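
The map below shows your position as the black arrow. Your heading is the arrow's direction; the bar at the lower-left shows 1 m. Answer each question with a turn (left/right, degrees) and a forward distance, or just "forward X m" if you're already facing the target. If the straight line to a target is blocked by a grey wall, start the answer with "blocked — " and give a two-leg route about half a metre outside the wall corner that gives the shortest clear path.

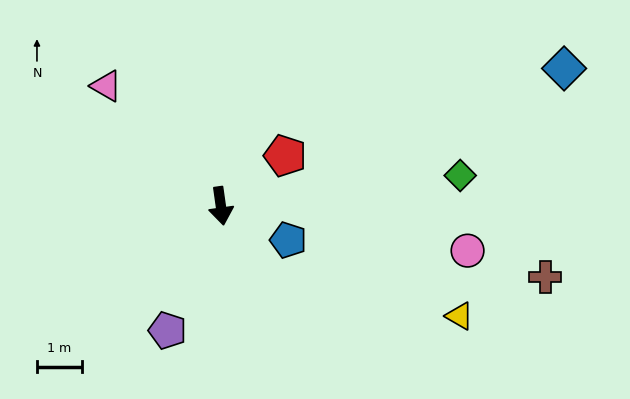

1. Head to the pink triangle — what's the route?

turn right 144°, forward 3.7 m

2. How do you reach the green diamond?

turn left 89°, forward 5.4 m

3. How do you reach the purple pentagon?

turn right 31°, forward 3.0 m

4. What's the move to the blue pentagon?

turn left 55°, forward 1.7 m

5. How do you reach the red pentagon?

turn left 120°, forward 1.8 m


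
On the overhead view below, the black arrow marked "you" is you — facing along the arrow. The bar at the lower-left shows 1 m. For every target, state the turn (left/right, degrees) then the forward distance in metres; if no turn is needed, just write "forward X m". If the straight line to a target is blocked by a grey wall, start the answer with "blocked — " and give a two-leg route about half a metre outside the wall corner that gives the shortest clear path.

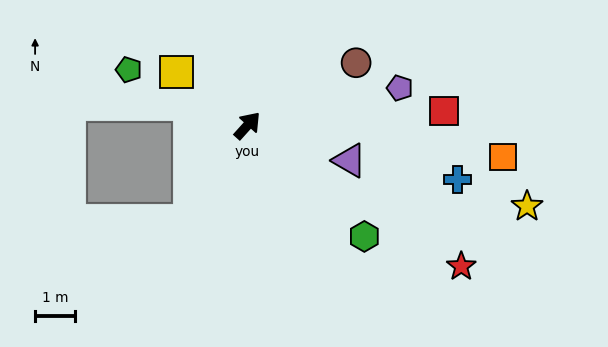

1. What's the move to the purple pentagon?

turn right 34°, forward 3.9 m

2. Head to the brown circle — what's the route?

turn right 18°, forward 3.1 m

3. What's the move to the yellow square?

turn left 95°, forward 2.2 m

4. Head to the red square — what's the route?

turn right 44°, forward 4.9 m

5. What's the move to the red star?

turn right 81°, forward 6.4 m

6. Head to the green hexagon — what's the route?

turn right 92°, forward 4.0 m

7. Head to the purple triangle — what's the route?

turn right 67°, forward 2.7 m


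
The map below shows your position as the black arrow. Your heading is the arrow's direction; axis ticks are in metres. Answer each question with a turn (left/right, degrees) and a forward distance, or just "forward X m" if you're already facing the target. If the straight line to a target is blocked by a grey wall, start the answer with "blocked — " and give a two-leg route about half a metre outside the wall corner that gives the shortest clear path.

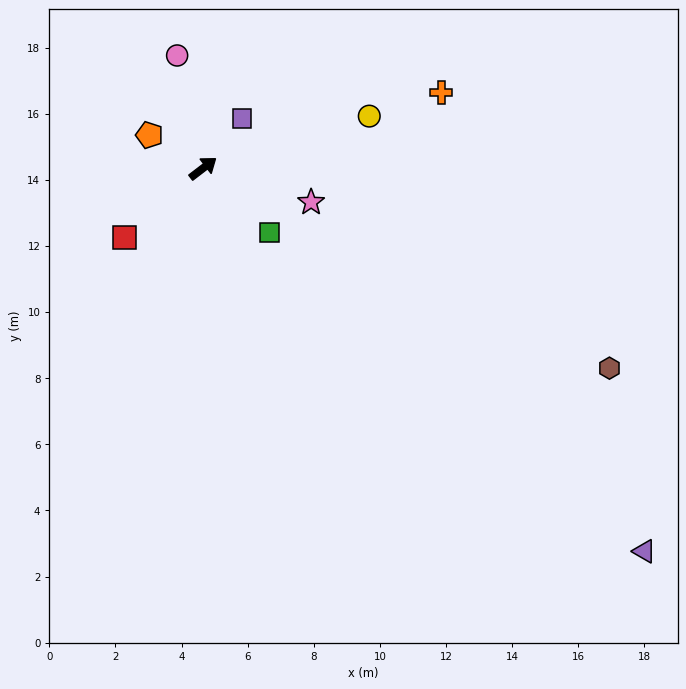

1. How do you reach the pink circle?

turn left 66°, forward 3.5 m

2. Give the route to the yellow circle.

turn right 20°, forward 5.3 m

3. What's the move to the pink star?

turn right 55°, forward 3.4 m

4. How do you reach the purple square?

turn left 14°, forward 1.9 m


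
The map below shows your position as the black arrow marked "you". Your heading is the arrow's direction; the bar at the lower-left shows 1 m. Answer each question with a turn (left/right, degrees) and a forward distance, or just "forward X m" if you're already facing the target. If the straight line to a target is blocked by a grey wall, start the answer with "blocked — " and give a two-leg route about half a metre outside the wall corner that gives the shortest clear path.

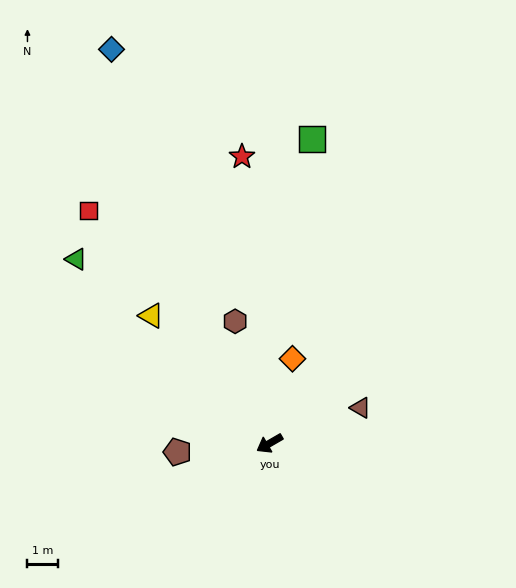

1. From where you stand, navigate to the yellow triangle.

turn right 77°, forward 5.6 m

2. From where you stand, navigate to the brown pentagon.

turn right 25°, forward 3.0 m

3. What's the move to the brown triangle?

turn left 171°, forward 3.2 m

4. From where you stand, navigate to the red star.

turn right 115°, forward 9.3 m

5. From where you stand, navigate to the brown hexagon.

turn right 104°, forward 4.1 m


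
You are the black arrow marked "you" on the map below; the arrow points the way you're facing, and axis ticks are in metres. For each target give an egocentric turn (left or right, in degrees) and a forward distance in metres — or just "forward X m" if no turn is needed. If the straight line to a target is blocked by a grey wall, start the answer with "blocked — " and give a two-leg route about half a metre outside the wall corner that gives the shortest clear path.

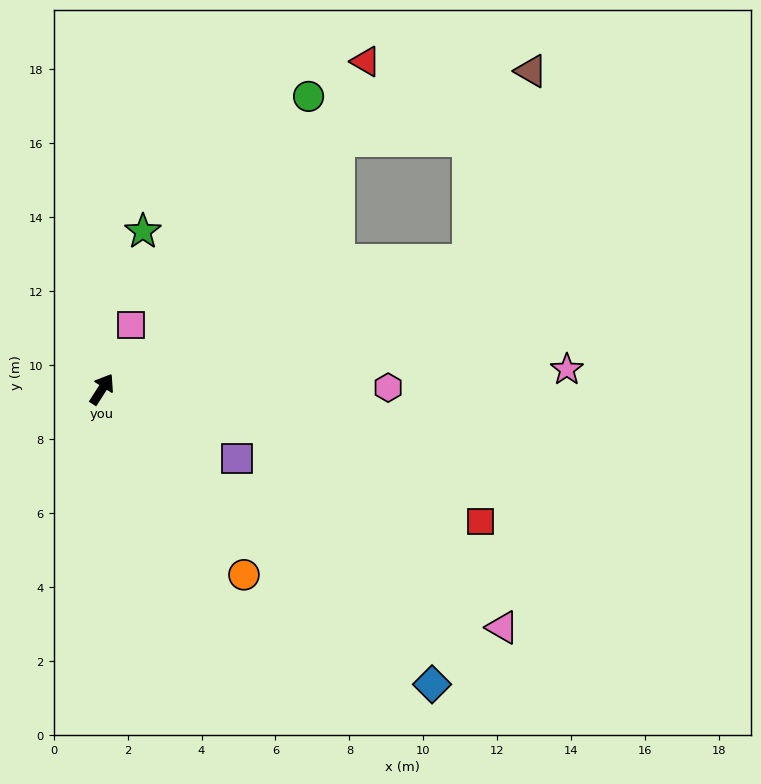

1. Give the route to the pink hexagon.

turn right 57°, forward 7.7 m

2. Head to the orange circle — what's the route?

turn right 110°, forward 6.3 m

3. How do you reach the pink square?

turn left 8°, forward 1.9 m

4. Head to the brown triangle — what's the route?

blocked — turn right 38°, forward 10.5 m, then turn left 52°, forward 5.4 m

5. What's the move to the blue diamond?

turn right 99°, forward 12.0 m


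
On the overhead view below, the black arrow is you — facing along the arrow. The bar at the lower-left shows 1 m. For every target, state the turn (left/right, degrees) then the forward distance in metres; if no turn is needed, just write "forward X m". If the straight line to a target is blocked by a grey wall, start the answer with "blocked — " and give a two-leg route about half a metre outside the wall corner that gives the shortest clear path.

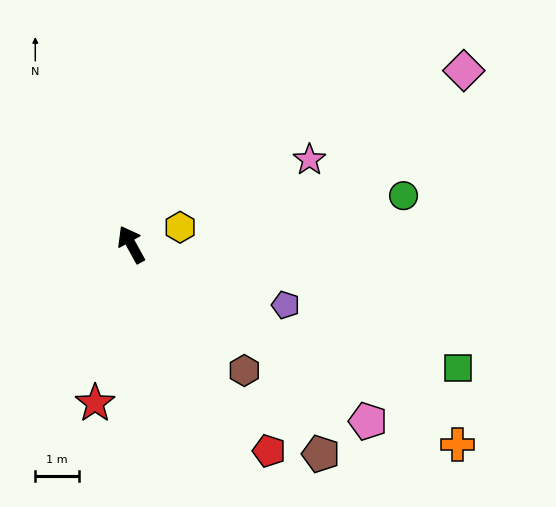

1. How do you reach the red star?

turn left 138°, forward 3.7 m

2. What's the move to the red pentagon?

turn right 175°, forward 5.7 m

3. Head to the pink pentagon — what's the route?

turn right 156°, forward 6.7 m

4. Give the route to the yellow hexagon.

turn right 100°, forward 1.2 m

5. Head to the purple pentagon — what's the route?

turn right 140°, forward 3.8 m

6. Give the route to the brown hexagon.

turn right 167°, forward 3.9 m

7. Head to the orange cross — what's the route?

turn right 150°, forward 8.7 m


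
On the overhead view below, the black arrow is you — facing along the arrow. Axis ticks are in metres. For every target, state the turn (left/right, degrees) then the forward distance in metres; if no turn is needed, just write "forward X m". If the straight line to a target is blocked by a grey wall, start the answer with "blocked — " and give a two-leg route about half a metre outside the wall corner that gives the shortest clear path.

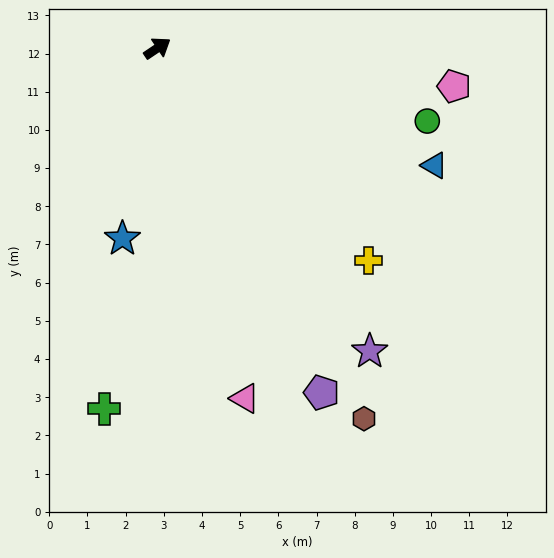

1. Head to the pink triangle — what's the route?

turn right 110°, forward 9.5 m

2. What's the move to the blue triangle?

turn right 57°, forward 7.9 m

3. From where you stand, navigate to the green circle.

turn right 49°, forward 7.3 m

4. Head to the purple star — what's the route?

turn right 89°, forward 9.7 m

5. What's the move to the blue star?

turn right 134°, forward 5.1 m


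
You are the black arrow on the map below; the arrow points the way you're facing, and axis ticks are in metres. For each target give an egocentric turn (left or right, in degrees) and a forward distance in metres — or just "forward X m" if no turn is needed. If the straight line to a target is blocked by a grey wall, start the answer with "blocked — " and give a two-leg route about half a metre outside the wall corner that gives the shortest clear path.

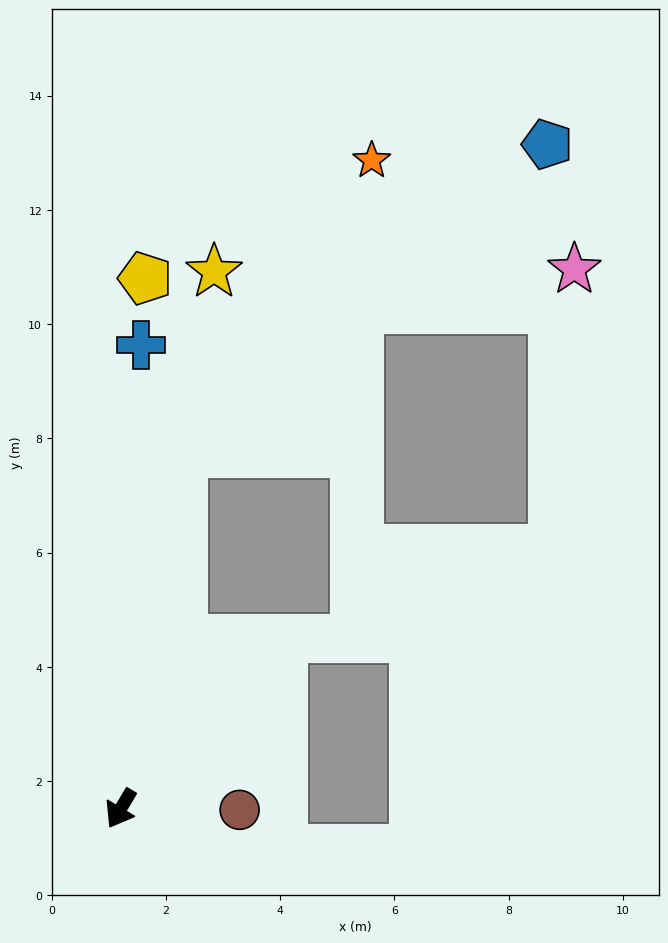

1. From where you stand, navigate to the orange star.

blocked — turn right 159°, forward 6.3 m, then turn right 23°, forward 6.1 m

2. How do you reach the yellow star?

turn right 159°, forward 9.5 m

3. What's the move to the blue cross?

turn right 152°, forward 8.1 m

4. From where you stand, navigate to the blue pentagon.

blocked — turn right 159°, forward 6.3 m, then turn right 40°, forward 8.3 m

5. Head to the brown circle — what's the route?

turn left 120°, forward 2.1 m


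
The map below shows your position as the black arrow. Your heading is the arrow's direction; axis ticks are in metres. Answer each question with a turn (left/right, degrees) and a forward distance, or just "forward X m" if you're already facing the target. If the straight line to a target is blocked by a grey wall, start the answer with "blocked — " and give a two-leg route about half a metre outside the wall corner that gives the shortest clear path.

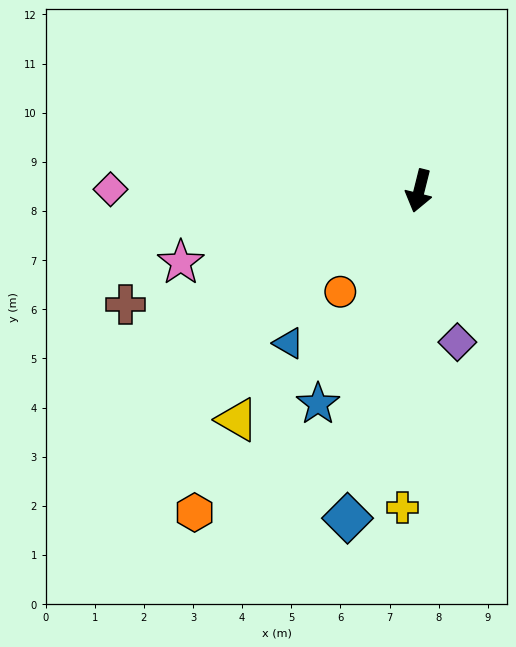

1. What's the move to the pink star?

turn right 59°, forward 5.1 m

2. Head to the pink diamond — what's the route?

turn right 76°, forward 6.3 m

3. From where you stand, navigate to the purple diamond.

turn left 28°, forward 3.2 m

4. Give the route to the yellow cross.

turn left 11°, forward 6.5 m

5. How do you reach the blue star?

turn right 11°, forward 4.8 m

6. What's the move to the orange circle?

turn right 24°, forward 2.6 m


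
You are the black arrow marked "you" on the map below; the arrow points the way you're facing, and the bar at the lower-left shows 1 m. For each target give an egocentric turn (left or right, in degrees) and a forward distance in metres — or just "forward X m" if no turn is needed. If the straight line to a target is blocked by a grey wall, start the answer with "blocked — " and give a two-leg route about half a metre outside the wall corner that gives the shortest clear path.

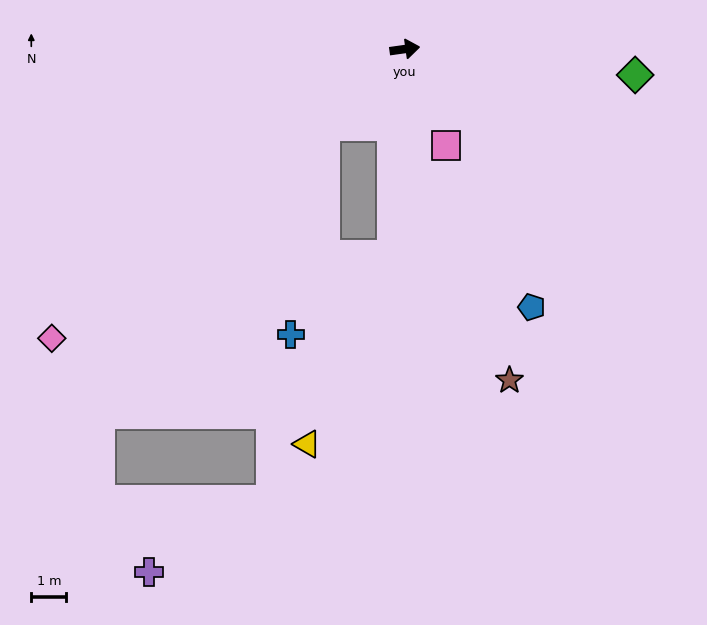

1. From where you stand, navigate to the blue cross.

blocked — turn right 144°, forward 3.2 m, then turn left 37°, forward 6.0 m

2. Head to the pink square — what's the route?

turn right 75°, forward 3.0 m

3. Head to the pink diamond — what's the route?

turn right 149°, forward 13.0 m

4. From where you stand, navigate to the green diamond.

turn right 14°, forward 6.6 m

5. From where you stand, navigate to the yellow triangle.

blocked — turn right 102°, forward 5.9 m, then turn right 20°, forward 5.9 m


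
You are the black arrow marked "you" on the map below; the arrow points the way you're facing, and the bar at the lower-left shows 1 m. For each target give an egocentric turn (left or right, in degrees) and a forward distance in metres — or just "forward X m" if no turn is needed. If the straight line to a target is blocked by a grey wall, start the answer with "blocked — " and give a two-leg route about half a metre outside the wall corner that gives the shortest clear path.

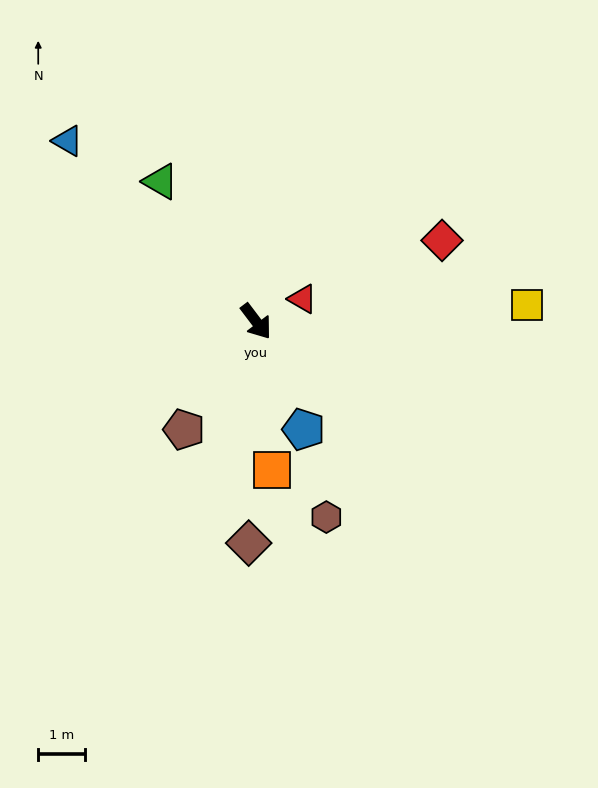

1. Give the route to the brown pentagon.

turn right 71°, forward 2.8 m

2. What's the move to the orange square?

turn right 31°, forward 3.2 m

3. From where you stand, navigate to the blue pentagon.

turn right 13°, forward 2.5 m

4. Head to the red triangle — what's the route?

turn left 79°, forward 1.1 m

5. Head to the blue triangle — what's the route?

turn right 171°, forward 5.6 m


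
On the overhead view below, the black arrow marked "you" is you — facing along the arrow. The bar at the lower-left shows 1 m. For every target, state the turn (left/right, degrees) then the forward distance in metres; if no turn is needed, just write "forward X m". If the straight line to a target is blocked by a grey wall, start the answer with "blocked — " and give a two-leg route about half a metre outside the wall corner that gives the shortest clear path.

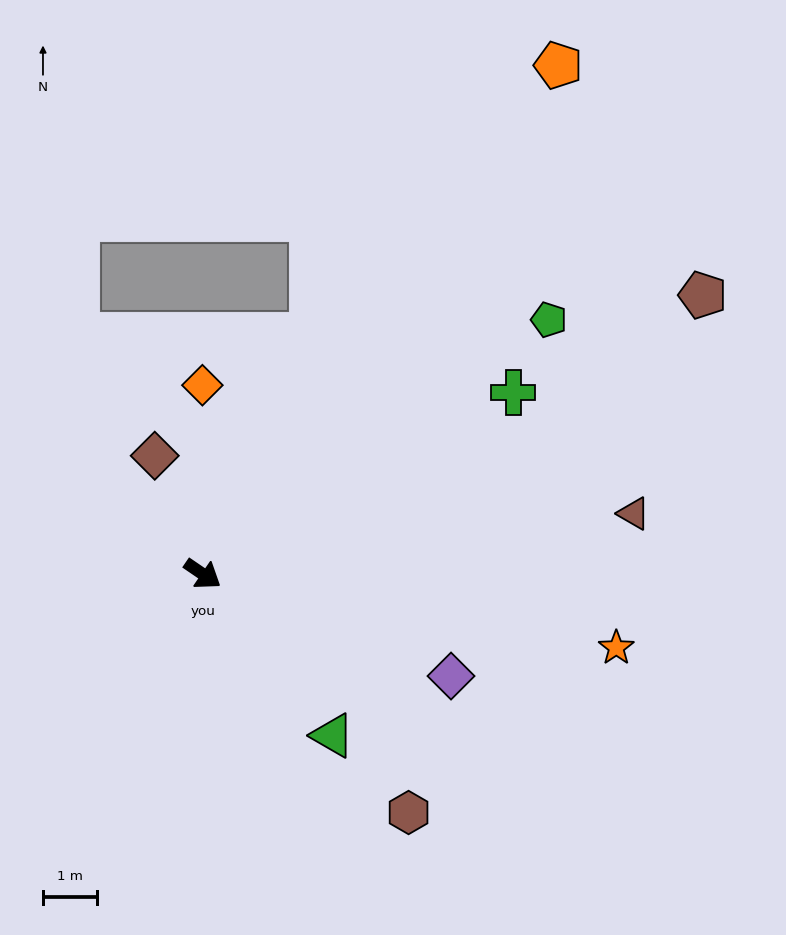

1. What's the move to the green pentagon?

turn left 71°, forward 8.0 m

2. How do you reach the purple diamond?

turn left 12°, forward 5.0 m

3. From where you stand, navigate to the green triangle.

turn right 17°, forward 3.9 m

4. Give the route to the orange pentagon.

turn left 89°, forward 11.6 m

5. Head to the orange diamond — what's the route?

turn left 124°, forward 3.5 m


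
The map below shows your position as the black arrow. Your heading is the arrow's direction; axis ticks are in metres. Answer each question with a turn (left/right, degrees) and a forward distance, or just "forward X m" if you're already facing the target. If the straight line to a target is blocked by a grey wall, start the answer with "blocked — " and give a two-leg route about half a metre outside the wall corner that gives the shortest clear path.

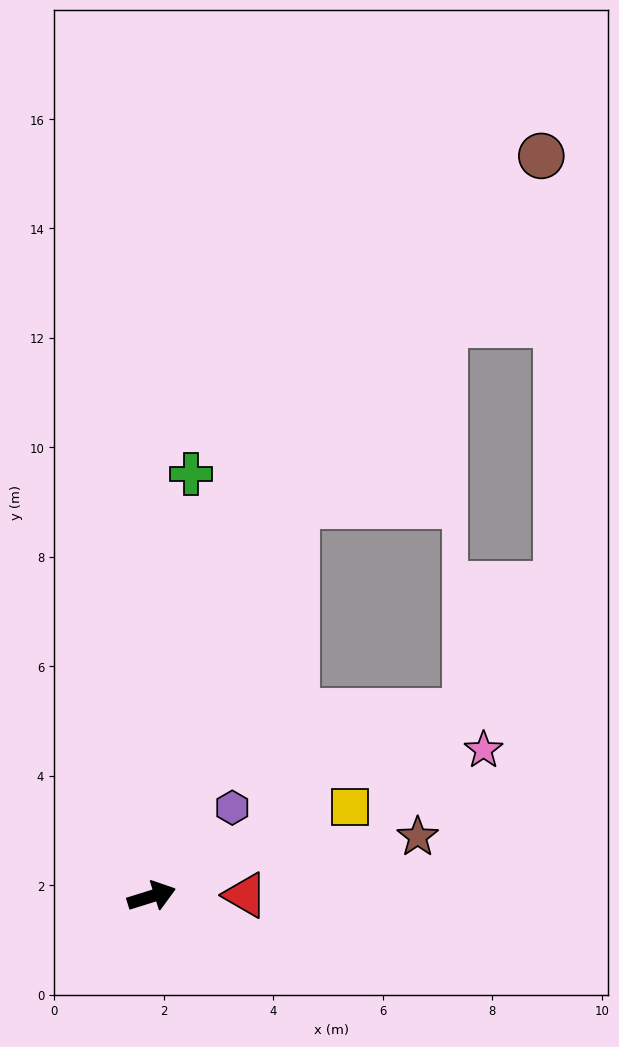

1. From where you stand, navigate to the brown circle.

blocked — turn left 52°, forward 7.6 m, then turn right 14°, forward 7.8 m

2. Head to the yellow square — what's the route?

turn left 7°, forward 4.0 m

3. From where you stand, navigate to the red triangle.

turn right 17°, forward 1.7 m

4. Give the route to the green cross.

turn left 67°, forward 7.8 m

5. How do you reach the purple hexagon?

turn left 30°, forward 2.2 m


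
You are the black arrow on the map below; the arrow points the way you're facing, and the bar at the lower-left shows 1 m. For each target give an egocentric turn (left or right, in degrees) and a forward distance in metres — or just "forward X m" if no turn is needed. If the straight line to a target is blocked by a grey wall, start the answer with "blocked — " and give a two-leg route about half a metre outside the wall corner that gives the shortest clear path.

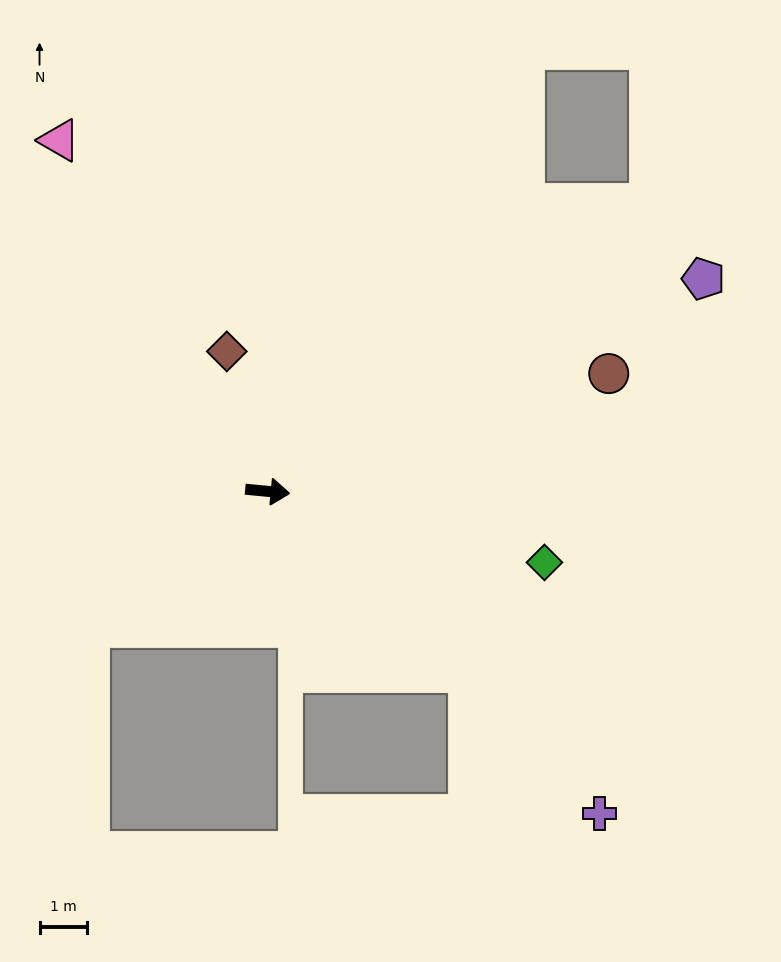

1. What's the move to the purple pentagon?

turn left 31°, forward 10.2 m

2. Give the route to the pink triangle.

turn left 126°, forward 8.6 m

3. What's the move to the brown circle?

turn left 25°, forward 7.6 m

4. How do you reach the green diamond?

turn right 9°, forward 6.0 m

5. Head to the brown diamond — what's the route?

turn left 112°, forward 3.1 m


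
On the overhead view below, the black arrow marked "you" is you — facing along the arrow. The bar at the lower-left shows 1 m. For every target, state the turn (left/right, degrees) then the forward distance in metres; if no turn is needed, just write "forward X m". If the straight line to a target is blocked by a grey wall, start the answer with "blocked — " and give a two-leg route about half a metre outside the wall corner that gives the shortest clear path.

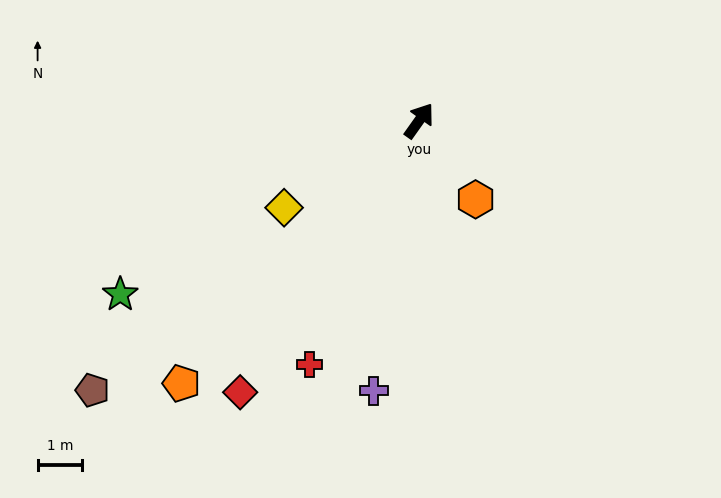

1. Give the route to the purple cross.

turn right 154°, forward 6.2 m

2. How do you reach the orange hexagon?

turn right 109°, forward 2.2 m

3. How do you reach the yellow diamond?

turn left 158°, forward 3.6 m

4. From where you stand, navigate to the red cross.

turn right 169°, forward 6.0 m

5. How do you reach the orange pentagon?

turn left 173°, forward 8.0 m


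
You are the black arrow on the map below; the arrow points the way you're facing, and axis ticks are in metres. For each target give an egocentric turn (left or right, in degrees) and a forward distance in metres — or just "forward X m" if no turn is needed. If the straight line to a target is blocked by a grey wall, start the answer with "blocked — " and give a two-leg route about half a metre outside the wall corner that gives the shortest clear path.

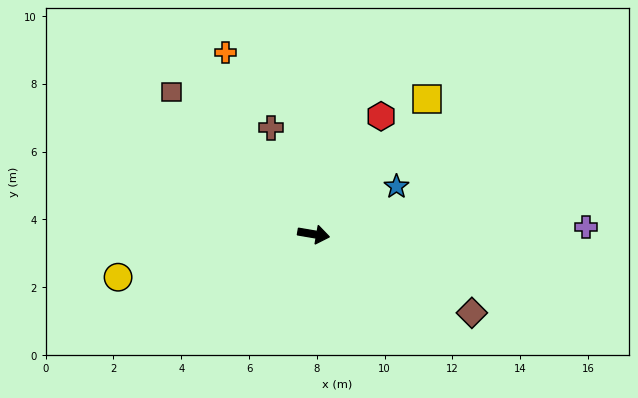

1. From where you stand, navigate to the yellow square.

turn left 60°, forward 5.2 m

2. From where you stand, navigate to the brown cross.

turn left 122°, forward 3.4 m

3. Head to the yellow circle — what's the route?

turn right 158°, forward 5.9 m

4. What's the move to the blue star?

turn left 40°, forward 2.8 m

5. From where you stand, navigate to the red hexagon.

turn left 70°, forward 4.0 m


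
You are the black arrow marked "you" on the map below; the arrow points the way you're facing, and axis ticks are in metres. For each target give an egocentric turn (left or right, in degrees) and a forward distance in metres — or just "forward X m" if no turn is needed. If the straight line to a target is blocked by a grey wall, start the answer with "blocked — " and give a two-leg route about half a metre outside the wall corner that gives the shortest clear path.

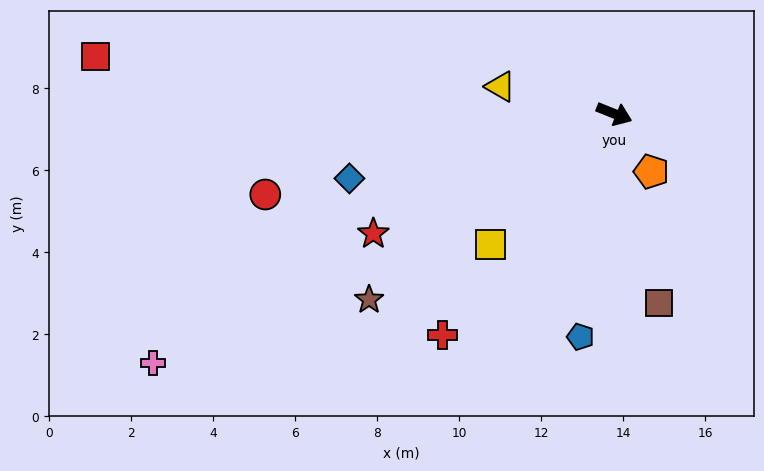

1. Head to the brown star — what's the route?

turn right 121°, forward 7.5 m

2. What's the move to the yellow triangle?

turn right 172°, forward 2.9 m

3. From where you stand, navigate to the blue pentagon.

turn right 77°, forward 5.5 m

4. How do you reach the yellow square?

turn right 111°, forward 4.4 m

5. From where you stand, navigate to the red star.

turn right 132°, forward 6.6 m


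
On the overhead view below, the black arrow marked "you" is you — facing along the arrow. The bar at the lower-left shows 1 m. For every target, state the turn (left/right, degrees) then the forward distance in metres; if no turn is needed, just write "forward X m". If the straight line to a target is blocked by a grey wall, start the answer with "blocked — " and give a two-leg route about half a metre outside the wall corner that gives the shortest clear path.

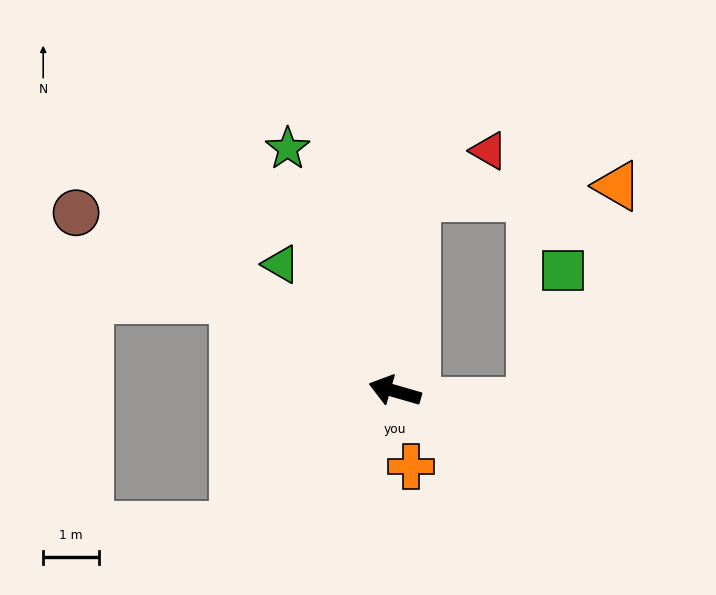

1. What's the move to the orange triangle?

blocked — turn right 80°, forward 3.5 m, then turn right 80°, forward 3.6 m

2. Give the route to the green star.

turn right 50°, forward 4.8 m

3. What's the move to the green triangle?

turn right 32°, forward 3.1 m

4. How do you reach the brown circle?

turn right 13°, forward 6.6 m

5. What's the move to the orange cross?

turn left 118°, forward 1.4 m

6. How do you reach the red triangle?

blocked — turn right 80°, forward 3.5 m, then turn right 51°, forward 1.5 m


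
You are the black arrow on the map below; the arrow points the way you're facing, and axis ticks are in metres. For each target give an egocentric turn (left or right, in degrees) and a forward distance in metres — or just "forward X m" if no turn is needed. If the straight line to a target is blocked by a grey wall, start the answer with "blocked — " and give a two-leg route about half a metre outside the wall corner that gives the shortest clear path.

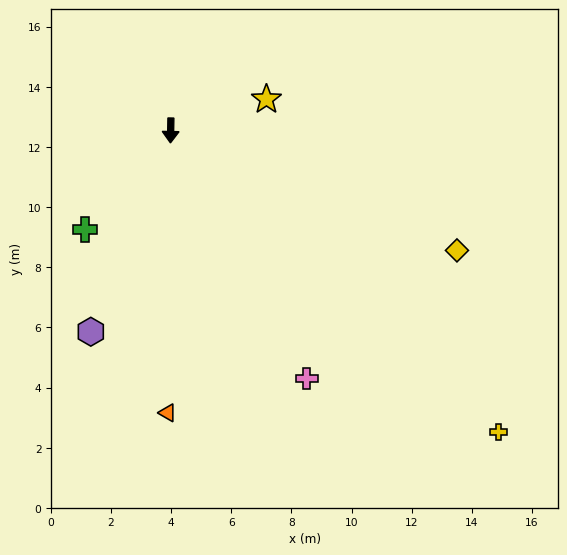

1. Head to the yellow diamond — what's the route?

turn left 68°, forward 10.3 m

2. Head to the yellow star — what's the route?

turn left 109°, forward 3.3 m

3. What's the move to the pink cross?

turn left 30°, forward 9.4 m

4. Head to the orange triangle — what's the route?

forward 9.4 m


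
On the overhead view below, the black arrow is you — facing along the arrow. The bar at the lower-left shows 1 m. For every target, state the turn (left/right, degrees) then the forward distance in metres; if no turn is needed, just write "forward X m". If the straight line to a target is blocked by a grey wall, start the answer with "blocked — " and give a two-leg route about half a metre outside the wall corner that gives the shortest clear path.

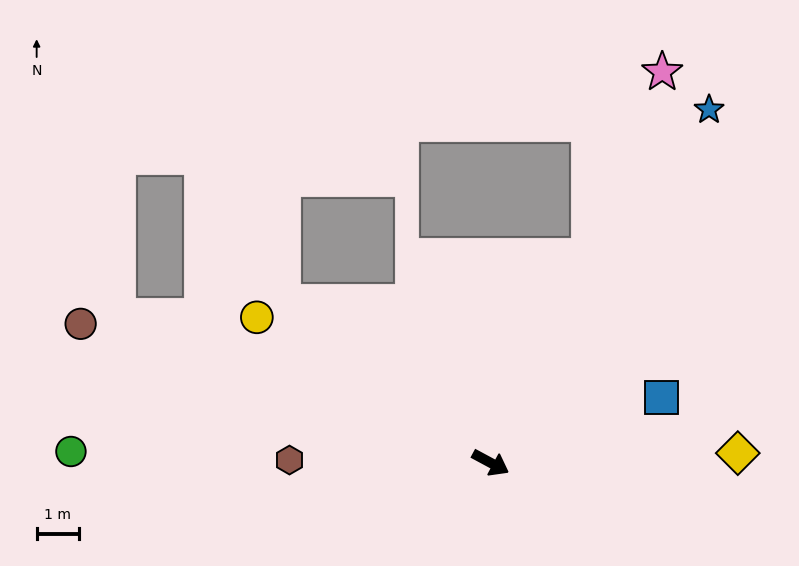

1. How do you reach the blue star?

turn left 87°, forward 9.8 m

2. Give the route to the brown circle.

turn right 170°, forward 10.2 m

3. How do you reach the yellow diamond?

turn left 31°, forward 5.8 m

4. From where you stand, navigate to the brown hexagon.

turn right 152°, forward 4.7 m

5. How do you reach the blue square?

turn left 49°, forward 4.3 m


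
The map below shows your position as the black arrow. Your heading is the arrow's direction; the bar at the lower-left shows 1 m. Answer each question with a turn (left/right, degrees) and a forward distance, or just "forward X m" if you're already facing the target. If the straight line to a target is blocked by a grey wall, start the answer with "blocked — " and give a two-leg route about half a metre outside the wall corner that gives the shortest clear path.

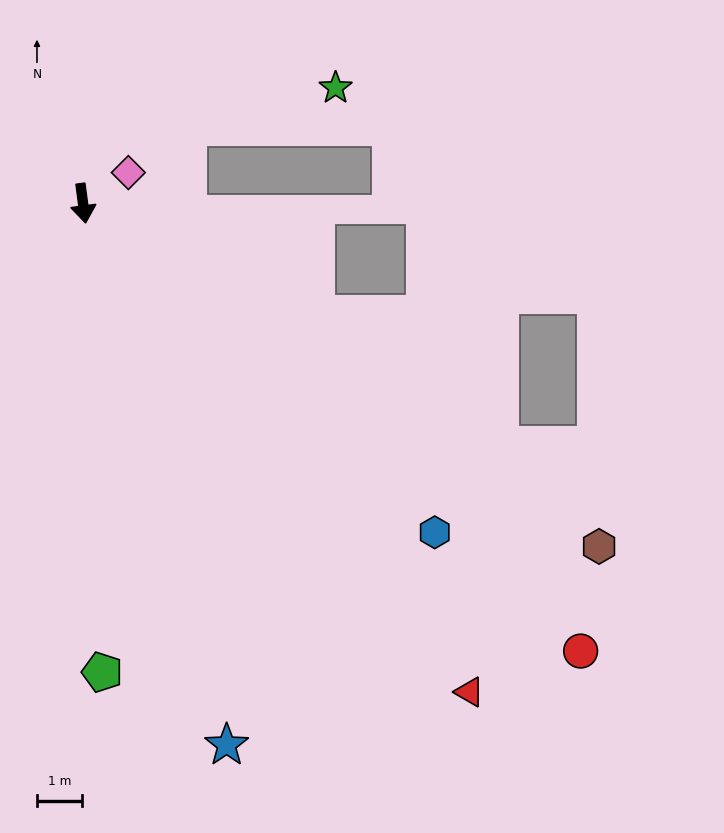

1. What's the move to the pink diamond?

turn left 117°, forward 1.2 m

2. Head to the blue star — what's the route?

turn left 7°, forward 12.3 m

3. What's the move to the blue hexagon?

turn left 39°, forward 10.6 m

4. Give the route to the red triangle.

turn left 31°, forward 13.7 m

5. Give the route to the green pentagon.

turn right 5°, forward 10.3 m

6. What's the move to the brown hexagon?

turn left 49°, forward 13.6 m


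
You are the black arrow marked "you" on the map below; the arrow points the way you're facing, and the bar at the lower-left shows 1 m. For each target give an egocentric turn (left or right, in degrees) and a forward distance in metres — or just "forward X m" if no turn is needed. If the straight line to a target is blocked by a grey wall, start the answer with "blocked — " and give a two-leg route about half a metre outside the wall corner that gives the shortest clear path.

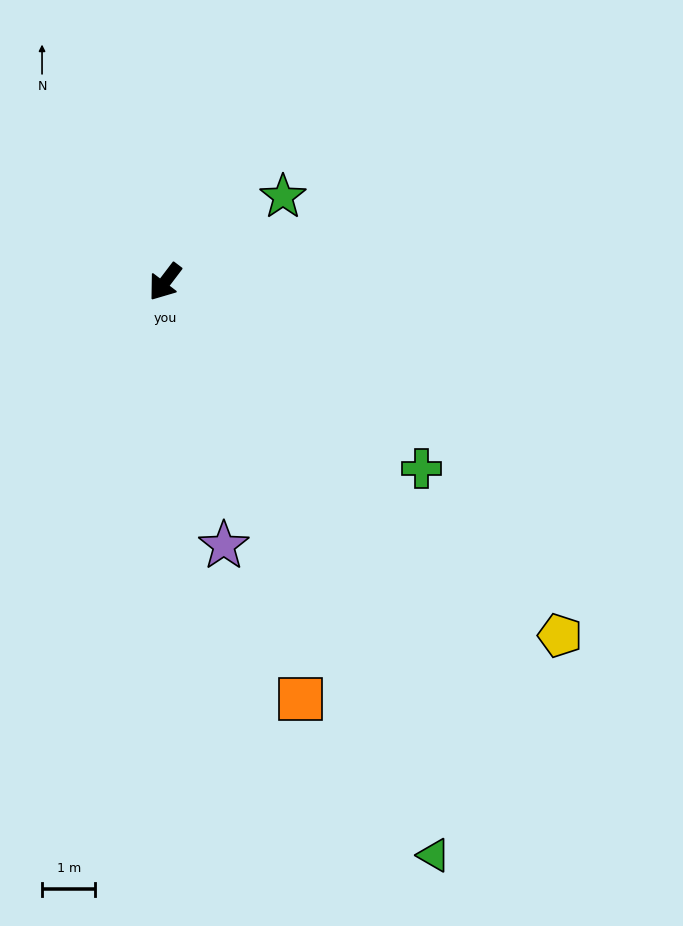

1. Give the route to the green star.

turn left 163°, forward 2.7 m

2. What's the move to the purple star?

turn left 50°, forward 5.1 m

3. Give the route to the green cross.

turn left 91°, forward 6.0 m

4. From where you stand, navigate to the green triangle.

turn left 62°, forward 11.9 m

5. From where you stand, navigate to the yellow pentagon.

turn left 85°, forward 10.0 m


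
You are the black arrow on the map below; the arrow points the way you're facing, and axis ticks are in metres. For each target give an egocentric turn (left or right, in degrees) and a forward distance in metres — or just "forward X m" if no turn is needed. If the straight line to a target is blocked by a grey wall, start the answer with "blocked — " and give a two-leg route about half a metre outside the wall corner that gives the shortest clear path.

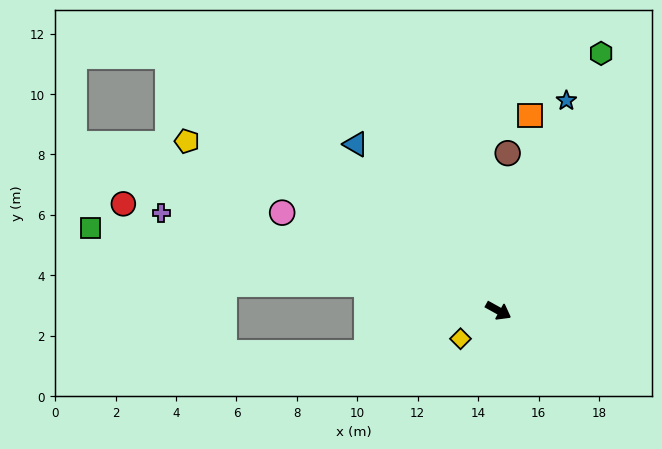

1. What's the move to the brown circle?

turn left 116°, forward 5.2 m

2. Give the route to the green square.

turn right 163°, forward 13.8 m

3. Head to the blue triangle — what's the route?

turn left 160°, forward 7.3 m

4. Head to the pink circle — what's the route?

turn right 175°, forward 7.9 m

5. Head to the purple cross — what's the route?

turn right 167°, forward 11.6 m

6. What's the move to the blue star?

turn left 101°, forward 7.3 m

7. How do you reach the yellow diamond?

turn right 115°, forward 1.6 m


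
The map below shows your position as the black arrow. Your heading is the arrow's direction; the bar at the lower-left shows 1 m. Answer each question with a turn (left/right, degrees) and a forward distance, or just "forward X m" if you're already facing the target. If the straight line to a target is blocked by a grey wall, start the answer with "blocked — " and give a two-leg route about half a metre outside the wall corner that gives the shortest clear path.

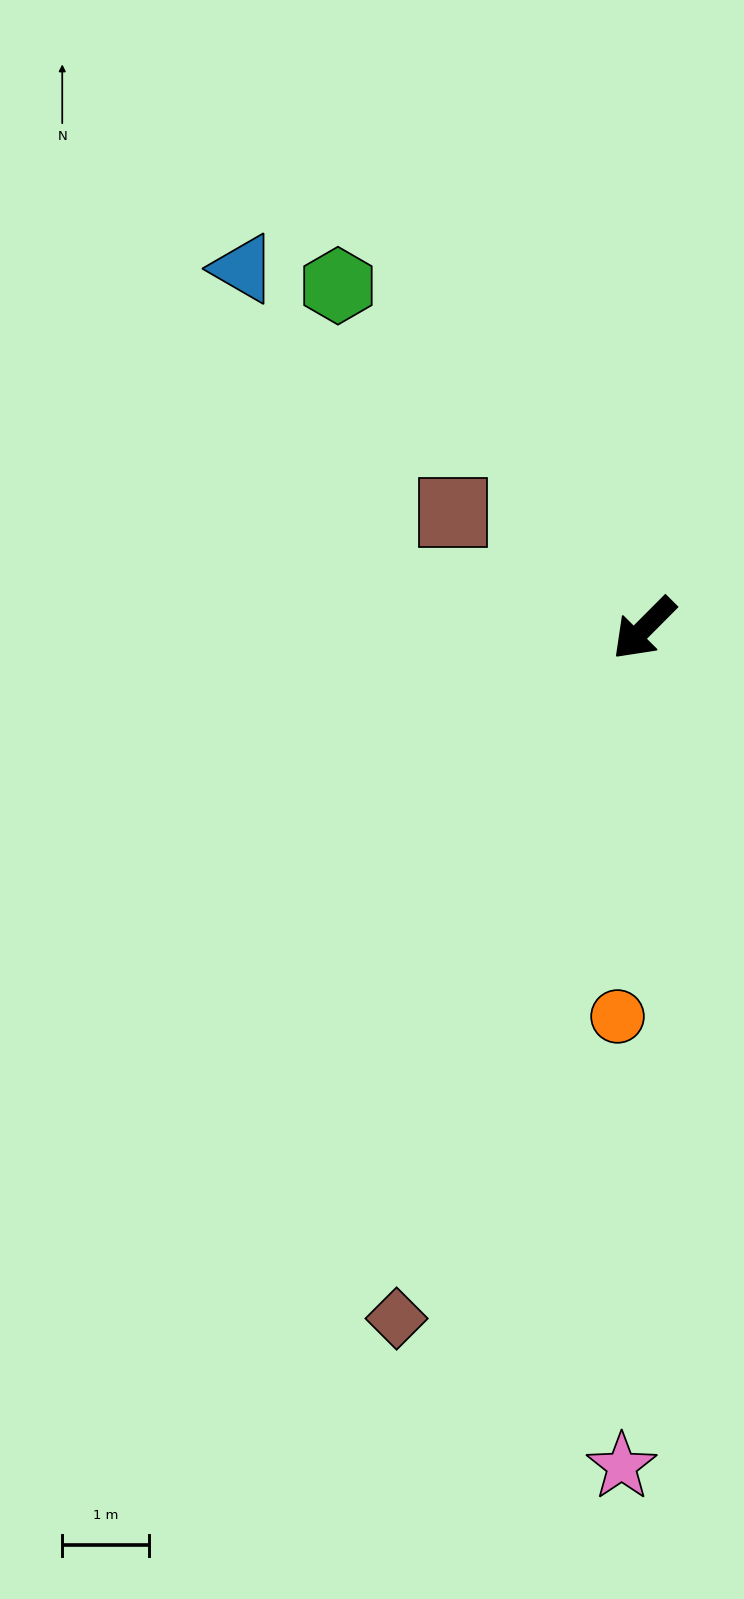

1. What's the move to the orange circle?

turn left 41°, forward 4.5 m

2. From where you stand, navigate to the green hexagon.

turn right 93°, forward 5.3 m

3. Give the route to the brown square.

turn right 76°, forward 2.6 m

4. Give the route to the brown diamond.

turn left 25°, forward 8.5 m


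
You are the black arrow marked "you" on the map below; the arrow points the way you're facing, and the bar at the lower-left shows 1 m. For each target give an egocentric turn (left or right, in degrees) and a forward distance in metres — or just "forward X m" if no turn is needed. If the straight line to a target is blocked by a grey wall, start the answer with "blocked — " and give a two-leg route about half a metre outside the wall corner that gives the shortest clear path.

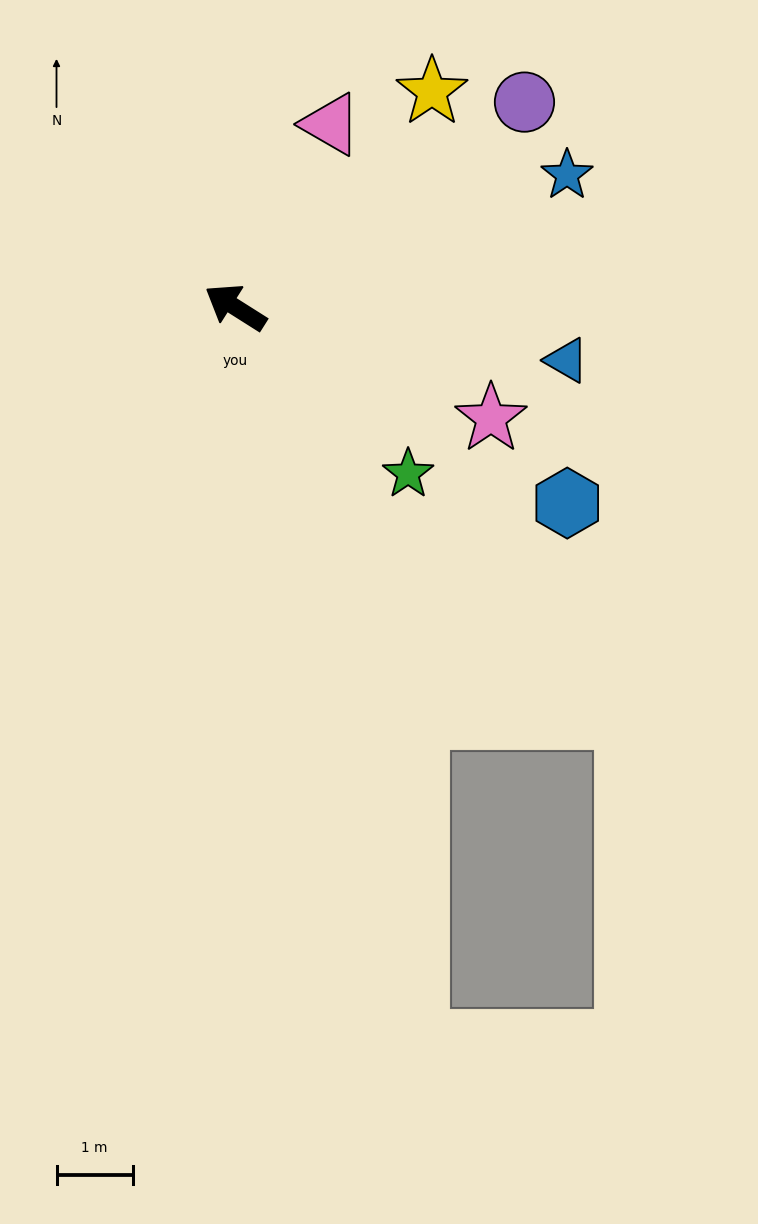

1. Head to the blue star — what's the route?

turn right 126°, forward 4.7 m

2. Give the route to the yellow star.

turn right 100°, forward 3.8 m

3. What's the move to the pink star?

turn right 171°, forward 3.7 m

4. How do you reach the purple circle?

turn right 112°, forward 4.7 m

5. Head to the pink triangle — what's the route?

turn right 85°, forward 2.7 m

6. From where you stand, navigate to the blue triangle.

turn right 157°, forward 4.4 m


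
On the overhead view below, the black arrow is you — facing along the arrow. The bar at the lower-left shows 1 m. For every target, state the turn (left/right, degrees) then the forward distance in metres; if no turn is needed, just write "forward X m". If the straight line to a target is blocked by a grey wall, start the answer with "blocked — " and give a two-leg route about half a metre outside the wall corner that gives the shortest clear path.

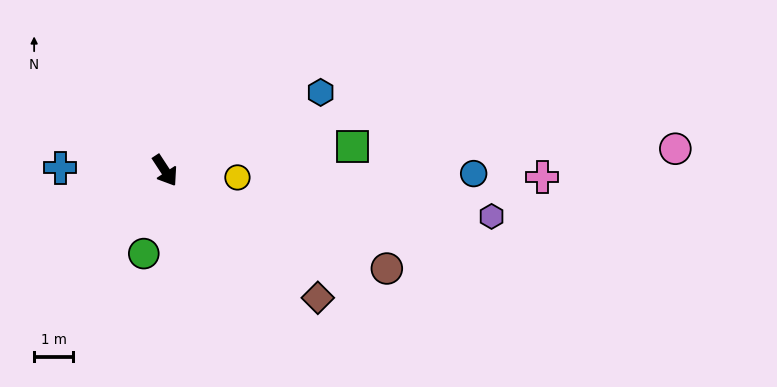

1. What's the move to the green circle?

turn right 48°, forward 2.2 m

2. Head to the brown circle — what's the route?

turn left 33°, forward 6.2 m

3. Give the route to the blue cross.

turn right 125°, forward 2.7 m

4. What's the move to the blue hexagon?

turn left 83°, forward 4.5 m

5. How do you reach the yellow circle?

turn left 51°, forward 1.9 m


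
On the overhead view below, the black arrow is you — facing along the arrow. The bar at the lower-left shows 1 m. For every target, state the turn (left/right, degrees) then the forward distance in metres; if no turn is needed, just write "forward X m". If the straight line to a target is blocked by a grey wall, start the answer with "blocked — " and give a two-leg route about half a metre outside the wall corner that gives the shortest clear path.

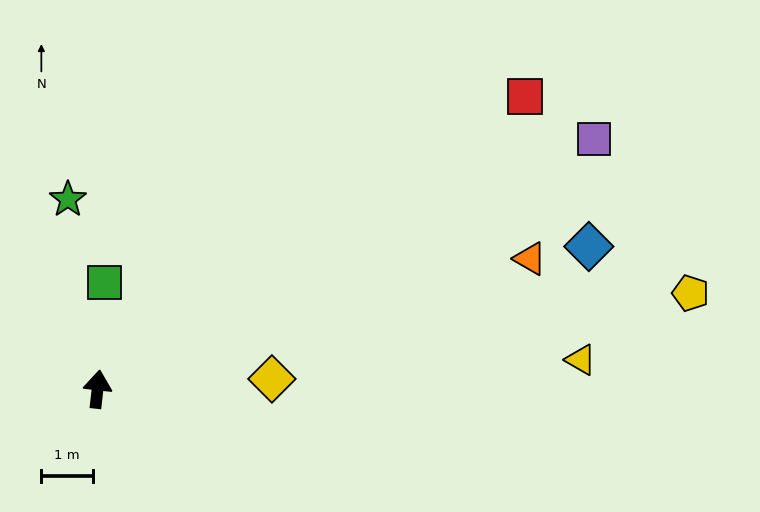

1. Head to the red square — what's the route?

turn right 49°, forward 10.1 m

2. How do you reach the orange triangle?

turn right 67°, forward 8.8 m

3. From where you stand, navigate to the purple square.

turn right 57°, forward 10.8 m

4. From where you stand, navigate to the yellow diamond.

turn right 80°, forward 3.4 m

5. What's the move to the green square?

turn left 3°, forward 2.1 m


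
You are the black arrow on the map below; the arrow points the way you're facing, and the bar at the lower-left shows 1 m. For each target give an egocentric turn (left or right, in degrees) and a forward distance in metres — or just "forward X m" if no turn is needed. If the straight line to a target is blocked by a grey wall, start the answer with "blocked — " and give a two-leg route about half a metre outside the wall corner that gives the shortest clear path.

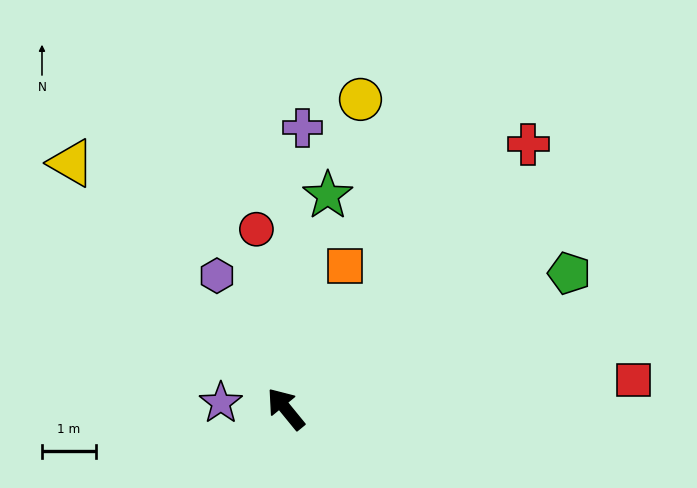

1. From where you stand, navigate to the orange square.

turn right 62°, forward 2.9 m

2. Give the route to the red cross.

turn right 82°, forward 6.7 m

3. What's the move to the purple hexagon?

turn right 12°, forward 2.8 m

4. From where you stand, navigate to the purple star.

turn left 46°, forward 1.2 m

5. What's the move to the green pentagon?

turn right 104°, forward 5.8 m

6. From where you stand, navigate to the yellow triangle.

forward 6.0 m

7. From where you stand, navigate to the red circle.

turn right 30°, forward 3.4 m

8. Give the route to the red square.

turn right 124°, forward 6.5 m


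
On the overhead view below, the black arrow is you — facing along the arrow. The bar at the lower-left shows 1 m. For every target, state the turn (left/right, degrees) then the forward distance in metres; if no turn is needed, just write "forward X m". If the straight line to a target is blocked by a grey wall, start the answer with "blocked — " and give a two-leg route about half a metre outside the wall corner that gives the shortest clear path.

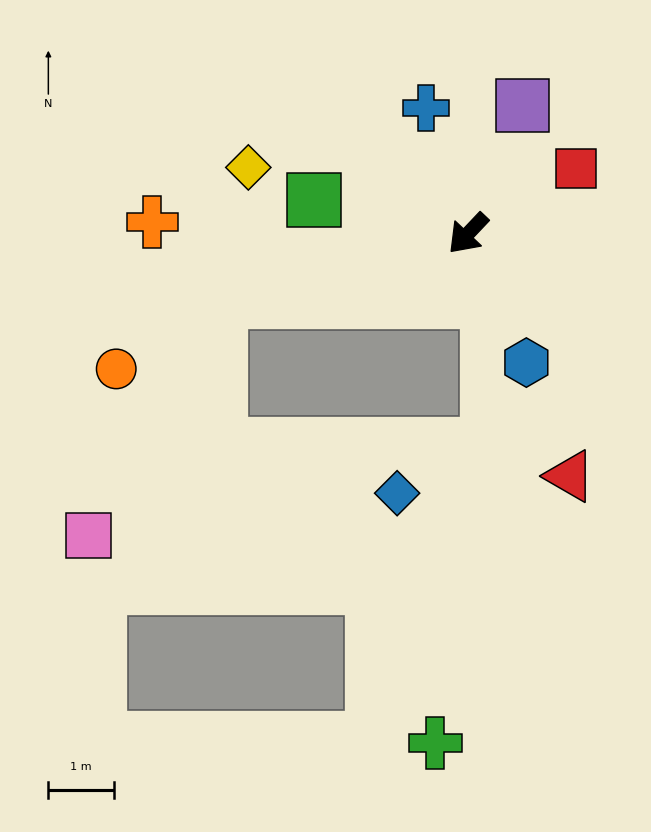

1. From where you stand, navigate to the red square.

turn left 165°, forward 1.9 m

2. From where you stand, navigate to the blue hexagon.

turn left 68°, forward 2.2 m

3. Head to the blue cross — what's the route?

turn right 118°, forward 2.0 m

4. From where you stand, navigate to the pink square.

blocked — turn right 32°, forward 3.9 m, then turn left 46°, forward 4.1 m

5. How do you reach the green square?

turn right 59°, forward 2.4 m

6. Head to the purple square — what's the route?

turn right 160°, forward 2.1 m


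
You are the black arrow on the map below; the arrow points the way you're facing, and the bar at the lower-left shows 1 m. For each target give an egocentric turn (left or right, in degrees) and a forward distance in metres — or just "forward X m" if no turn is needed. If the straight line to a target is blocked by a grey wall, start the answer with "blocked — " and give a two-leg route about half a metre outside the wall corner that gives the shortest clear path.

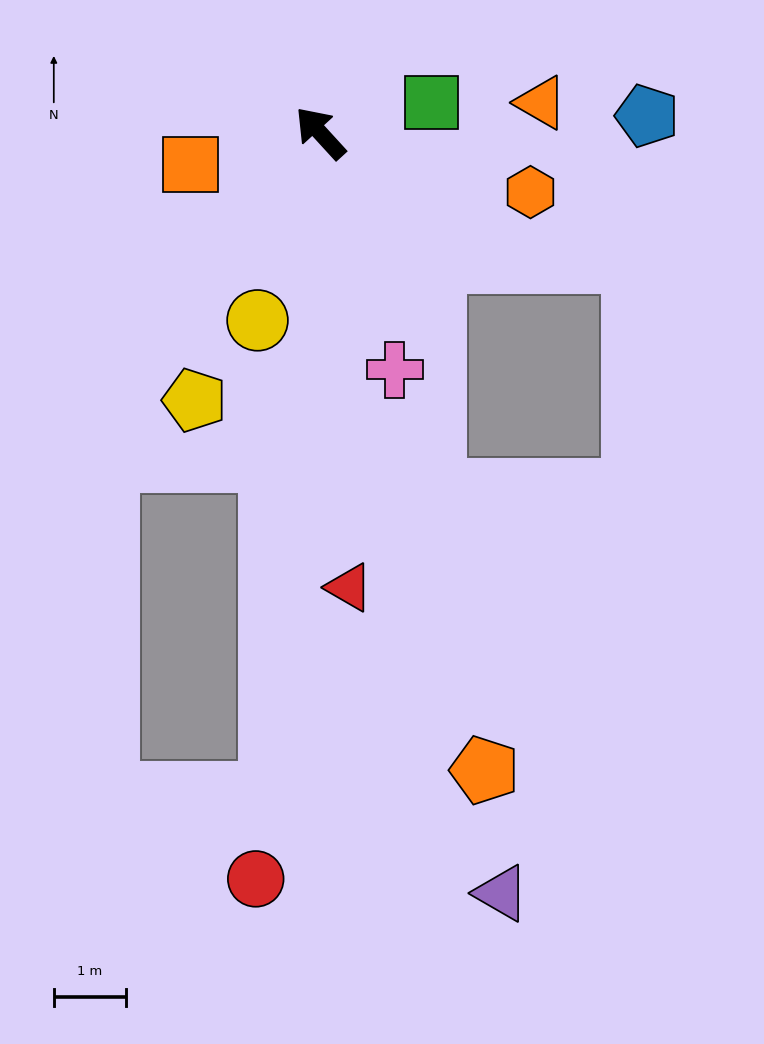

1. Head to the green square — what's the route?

turn right 117°, forward 1.6 m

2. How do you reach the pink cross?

turn left 155°, forward 3.4 m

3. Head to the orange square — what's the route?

turn left 61°, forward 1.9 m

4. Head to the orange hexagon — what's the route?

turn right 148°, forward 3.0 m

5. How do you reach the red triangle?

turn left 141°, forward 6.3 m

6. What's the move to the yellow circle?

turn left 119°, forward 2.7 m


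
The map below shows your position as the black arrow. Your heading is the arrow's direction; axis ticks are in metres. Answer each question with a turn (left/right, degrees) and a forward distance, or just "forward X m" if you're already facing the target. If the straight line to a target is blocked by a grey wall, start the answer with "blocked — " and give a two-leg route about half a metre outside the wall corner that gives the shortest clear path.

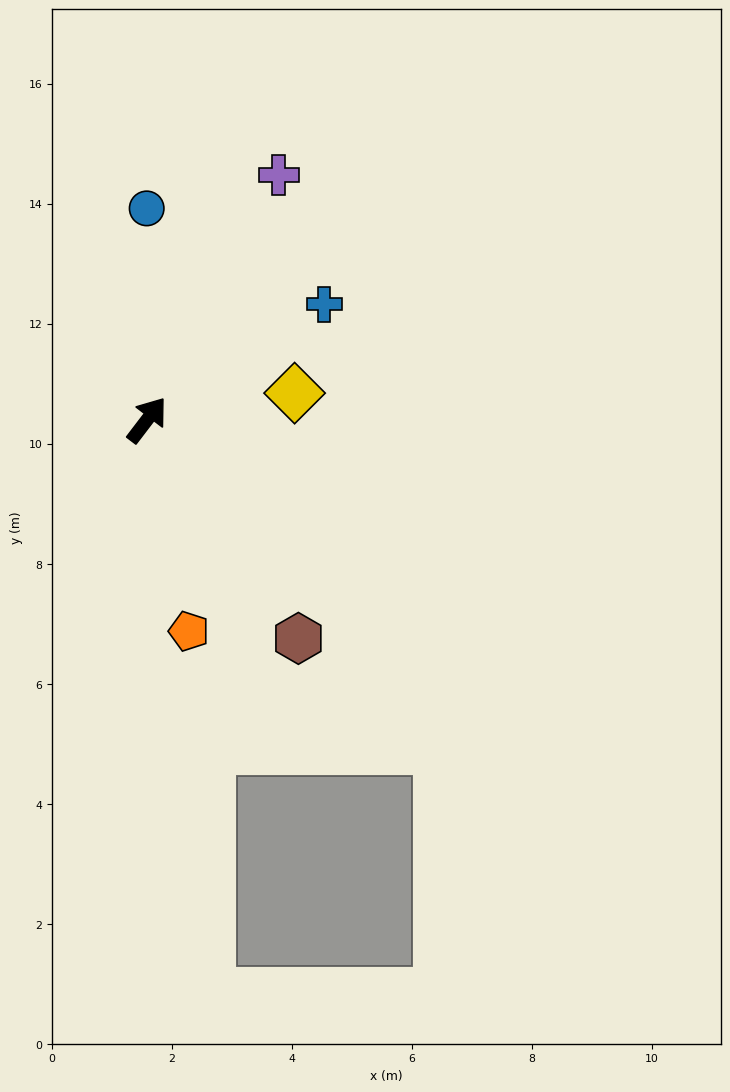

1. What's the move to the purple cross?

turn left 9°, forward 4.6 m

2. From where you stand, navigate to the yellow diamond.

turn right 42°, forward 2.5 m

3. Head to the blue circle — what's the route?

turn left 37°, forward 3.5 m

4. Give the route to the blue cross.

turn right 20°, forward 3.5 m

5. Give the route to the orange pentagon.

turn right 131°, forward 3.6 m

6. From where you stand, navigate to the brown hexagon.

turn right 108°, forward 4.4 m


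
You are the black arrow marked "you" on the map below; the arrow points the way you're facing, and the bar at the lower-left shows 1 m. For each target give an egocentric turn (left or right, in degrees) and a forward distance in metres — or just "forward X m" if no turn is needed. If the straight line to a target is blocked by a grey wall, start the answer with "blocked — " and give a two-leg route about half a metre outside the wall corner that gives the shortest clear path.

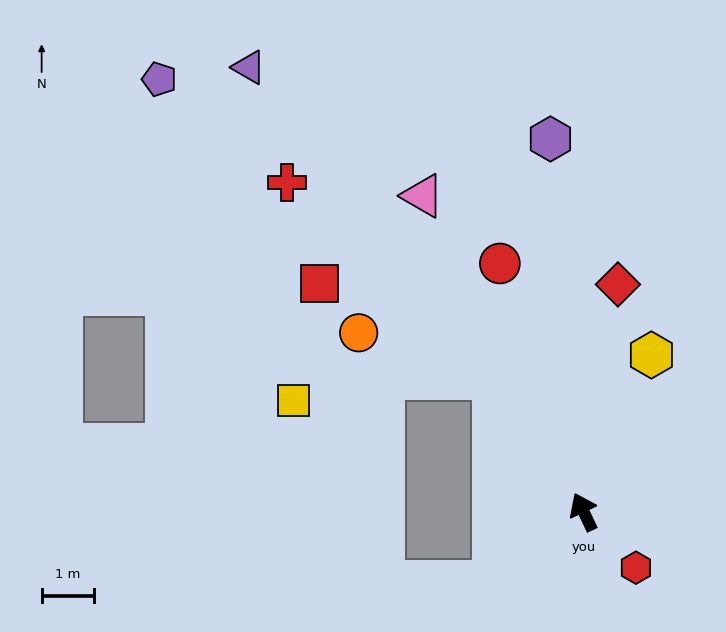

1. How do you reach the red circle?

turn right 7°, forward 5.0 m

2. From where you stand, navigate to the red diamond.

turn right 34°, forward 4.4 m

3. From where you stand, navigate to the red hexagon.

turn right 162°, forward 1.5 m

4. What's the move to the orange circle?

blocked — turn left 8°, forward 3.1 m, then turn left 38°, forward 2.8 m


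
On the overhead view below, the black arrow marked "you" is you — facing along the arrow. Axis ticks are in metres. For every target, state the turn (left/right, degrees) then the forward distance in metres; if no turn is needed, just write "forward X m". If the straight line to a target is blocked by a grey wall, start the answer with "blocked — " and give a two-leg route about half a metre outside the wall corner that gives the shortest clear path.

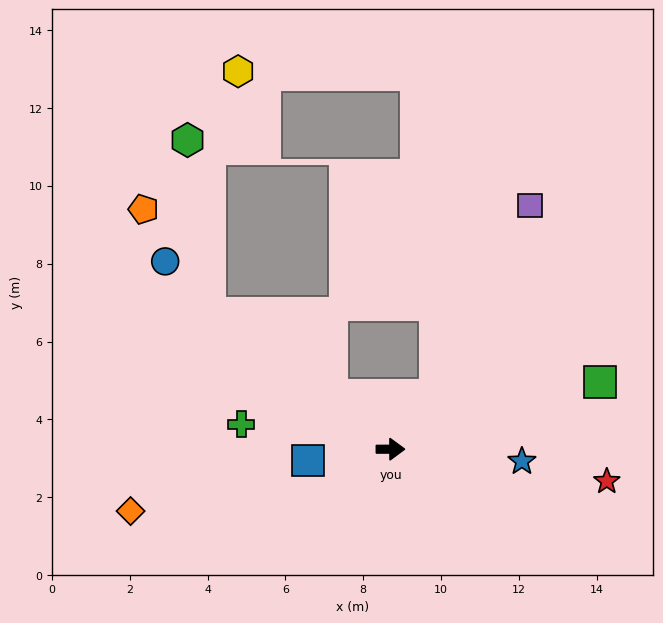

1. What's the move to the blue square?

turn right 173°, forward 2.1 m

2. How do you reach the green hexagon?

blocked — turn left 143°, forward 5.8 m, then turn right 46°, forward 4.5 m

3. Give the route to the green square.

turn left 18°, forward 5.7 m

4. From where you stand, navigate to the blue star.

turn right 5°, forward 3.4 m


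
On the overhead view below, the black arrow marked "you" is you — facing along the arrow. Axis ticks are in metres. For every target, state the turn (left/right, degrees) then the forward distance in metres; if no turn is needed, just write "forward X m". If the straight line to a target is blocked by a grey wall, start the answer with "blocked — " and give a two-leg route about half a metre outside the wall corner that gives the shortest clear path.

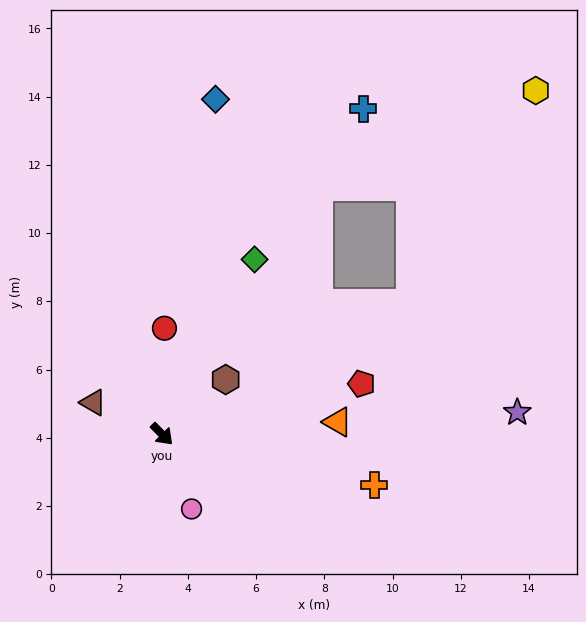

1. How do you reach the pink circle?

turn right 23°, forward 2.4 m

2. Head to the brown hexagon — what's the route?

turn left 86°, forward 2.5 m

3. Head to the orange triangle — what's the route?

turn left 49°, forward 5.2 m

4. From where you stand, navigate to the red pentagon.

turn left 59°, forward 6.0 m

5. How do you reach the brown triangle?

turn right 159°, forward 2.2 m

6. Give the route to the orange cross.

turn left 32°, forward 6.4 m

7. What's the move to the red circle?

turn left 134°, forward 3.1 m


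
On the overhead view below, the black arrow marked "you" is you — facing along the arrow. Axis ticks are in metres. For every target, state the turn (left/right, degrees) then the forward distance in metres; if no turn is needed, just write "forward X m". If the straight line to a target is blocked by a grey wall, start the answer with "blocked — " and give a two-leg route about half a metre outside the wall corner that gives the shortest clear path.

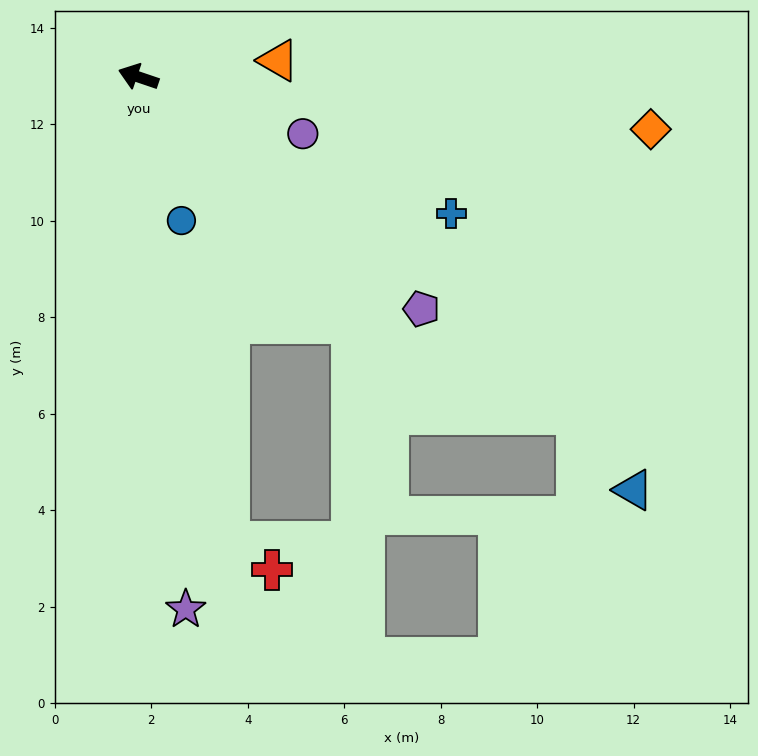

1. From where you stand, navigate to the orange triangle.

turn right 155°, forward 2.9 m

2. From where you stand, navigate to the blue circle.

turn left 125°, forward 3.1 m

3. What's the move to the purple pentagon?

turn left 159°, forward 7.6 m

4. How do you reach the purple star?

turn left 114°, forward 11.1 m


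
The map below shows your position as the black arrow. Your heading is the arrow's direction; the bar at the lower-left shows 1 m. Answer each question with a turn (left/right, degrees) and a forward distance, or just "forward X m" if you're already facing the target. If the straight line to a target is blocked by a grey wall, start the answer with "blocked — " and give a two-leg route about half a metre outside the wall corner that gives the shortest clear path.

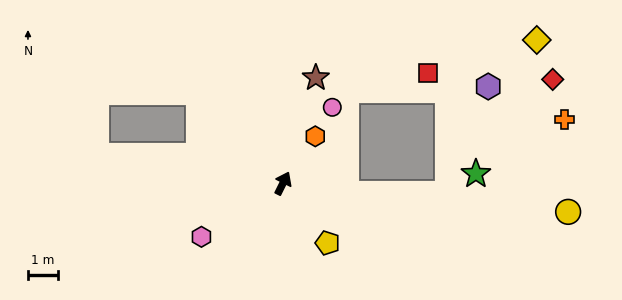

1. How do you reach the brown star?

turn left 9°, forward 3.6 m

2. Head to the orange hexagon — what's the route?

turn right 8°, forward 1.9 m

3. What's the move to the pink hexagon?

turn left 150°, forward 3.2 m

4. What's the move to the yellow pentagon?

turn right 117°, forward 2.4 m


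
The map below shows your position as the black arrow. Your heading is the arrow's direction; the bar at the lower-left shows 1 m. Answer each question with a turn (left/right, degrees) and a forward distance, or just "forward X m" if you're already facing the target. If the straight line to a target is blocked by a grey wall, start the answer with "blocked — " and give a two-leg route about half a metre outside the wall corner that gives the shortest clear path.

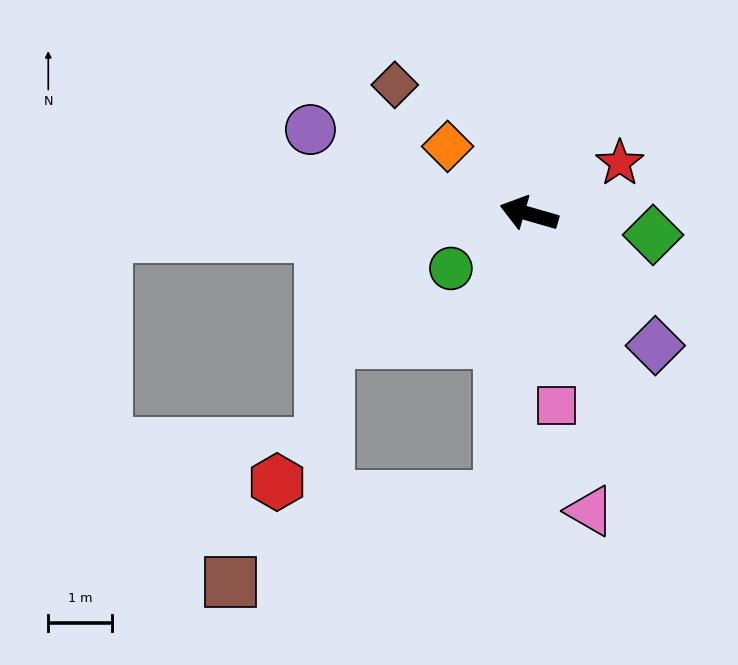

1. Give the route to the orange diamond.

turn right 24°, forward 1.7 m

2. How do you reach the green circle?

turn left 51°, forward 1.5 m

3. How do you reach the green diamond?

turn right 173°, forward 2.0 m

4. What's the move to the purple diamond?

turn left 150°, forward 2.9 m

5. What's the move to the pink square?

turn left 114°, forward 3.0 m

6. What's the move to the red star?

turn right 135°, forward 1.6 m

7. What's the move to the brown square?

blocked — turn left 100°, forward 4.5 m, then turn right 67°, forward 4.5 m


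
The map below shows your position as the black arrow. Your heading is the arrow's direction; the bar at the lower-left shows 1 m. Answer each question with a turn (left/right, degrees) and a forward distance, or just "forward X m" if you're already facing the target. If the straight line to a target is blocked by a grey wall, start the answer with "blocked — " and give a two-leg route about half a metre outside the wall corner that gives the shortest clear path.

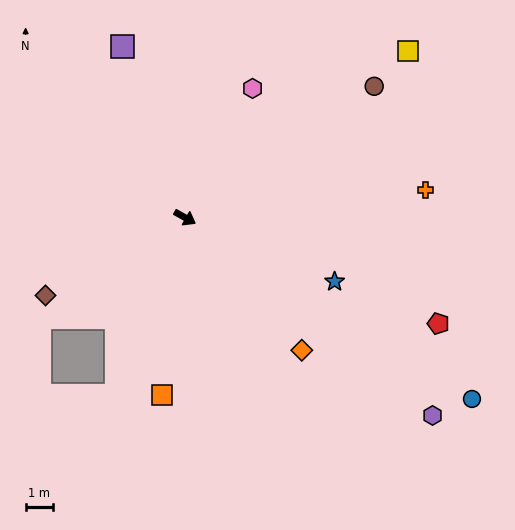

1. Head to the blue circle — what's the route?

turn right 3°, forward 12.4 m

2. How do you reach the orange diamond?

turn right 19°, forward 6.5 m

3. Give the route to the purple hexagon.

turn right 9°, forward 11.6 m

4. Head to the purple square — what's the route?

turn left 140°, forward 6.7 m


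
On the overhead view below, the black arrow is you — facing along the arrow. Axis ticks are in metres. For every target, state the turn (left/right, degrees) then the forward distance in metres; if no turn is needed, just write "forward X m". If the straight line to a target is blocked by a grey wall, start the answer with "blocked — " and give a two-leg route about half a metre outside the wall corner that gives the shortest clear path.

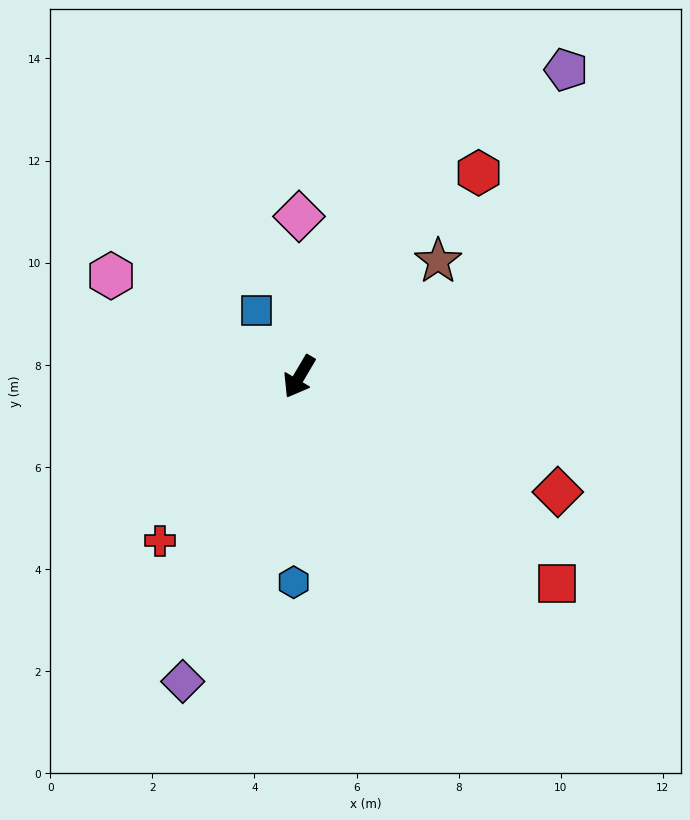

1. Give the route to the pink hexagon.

turn right 88°, forward 4.2 m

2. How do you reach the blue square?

turn right 116°, forward 1.5 m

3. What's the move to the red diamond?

turn left 97°, forward 5.5 m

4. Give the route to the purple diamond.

turn left 10°, forward 6.4 m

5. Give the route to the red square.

turn left 82°, forward 6.5 m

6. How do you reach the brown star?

turn left 160°, forward 3.5 m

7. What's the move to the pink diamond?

turn right 149°, forward 3.1 m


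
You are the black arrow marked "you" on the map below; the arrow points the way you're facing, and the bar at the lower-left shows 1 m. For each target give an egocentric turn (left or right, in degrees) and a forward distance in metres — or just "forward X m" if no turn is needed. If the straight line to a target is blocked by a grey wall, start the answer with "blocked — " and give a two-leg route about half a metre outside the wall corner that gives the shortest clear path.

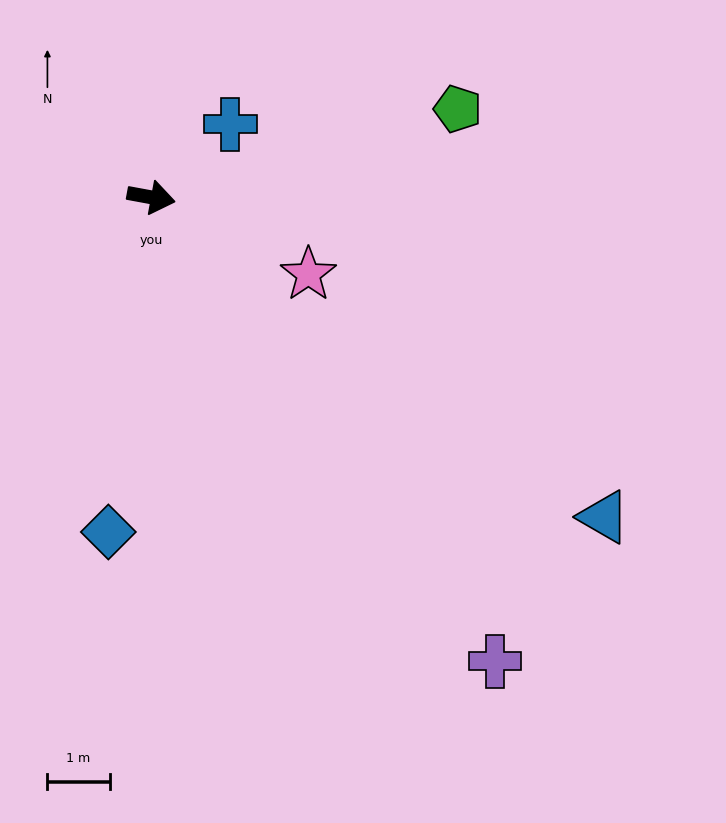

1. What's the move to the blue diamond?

turn right 87°, forward 5.4 m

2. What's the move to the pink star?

turn right 16°, forward 2.8 m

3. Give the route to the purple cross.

turn right 43°, forward 9.3 m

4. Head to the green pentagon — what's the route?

turn left 27°, forward 5.1 m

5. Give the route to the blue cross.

turn left 53°, forward 1.7 m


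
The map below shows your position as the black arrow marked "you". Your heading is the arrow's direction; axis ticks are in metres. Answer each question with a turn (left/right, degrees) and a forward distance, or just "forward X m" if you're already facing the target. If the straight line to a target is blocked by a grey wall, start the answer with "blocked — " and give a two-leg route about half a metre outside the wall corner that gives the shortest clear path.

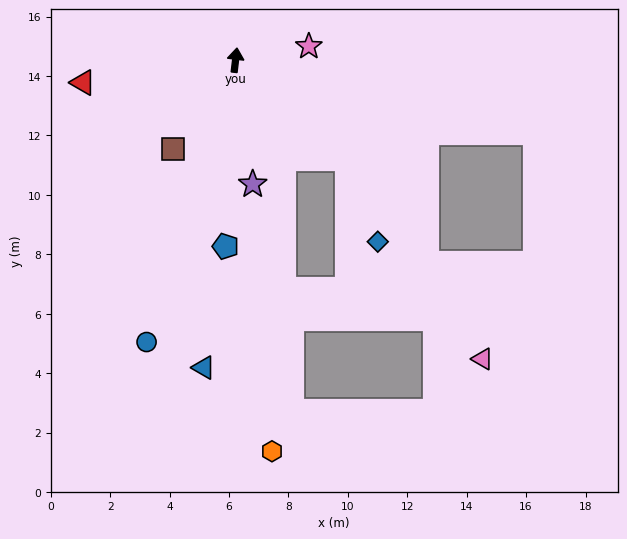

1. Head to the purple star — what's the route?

turn right 165°, forward 4.2 m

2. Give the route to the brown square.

turn left 152°, forward 3.7 m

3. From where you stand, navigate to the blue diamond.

blocked — turn right 125°, forward 5.0 m, then turn right 28°, forward 3.0 m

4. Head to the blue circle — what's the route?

turn left 169°, forward 9.9 m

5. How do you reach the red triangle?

turn left 105°, forward 5.2 m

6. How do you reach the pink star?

turn right 73°, forward 2.5 m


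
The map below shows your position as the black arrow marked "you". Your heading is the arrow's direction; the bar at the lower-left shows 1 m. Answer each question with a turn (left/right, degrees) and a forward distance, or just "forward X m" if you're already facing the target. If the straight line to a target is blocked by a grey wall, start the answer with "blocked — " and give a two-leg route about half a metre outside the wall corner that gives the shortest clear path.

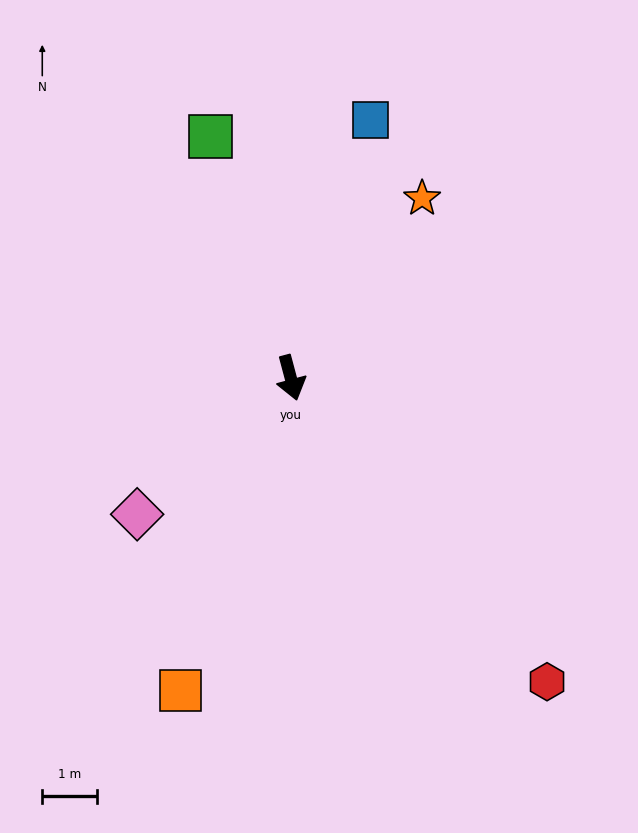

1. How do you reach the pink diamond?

turn right 63°, forward 3.8 m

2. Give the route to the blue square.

turn left 148°, forward 5.0 m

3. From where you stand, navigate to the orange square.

turn right 34°, forward 6.1 m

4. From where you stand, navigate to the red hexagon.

turn left 25°, forward 7.3 m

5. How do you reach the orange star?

turn left 129°, forward 4.1 m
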